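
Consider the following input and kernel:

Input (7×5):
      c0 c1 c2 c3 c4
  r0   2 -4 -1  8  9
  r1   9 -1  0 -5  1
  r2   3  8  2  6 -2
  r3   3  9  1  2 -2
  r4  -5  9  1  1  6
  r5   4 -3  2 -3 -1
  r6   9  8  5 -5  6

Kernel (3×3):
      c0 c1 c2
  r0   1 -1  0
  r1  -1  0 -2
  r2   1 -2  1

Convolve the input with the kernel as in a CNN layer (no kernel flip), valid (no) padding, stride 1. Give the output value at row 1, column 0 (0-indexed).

-11

The receptive field on the input at this output position is [9 -1 0 / 3 8 2 / 3 9 1]. Elementwise product with the kernel and sum: 9·1 + -1·-1 + 3·-1 + 2·-2 + 3·1 + 9·-2 + 1·1.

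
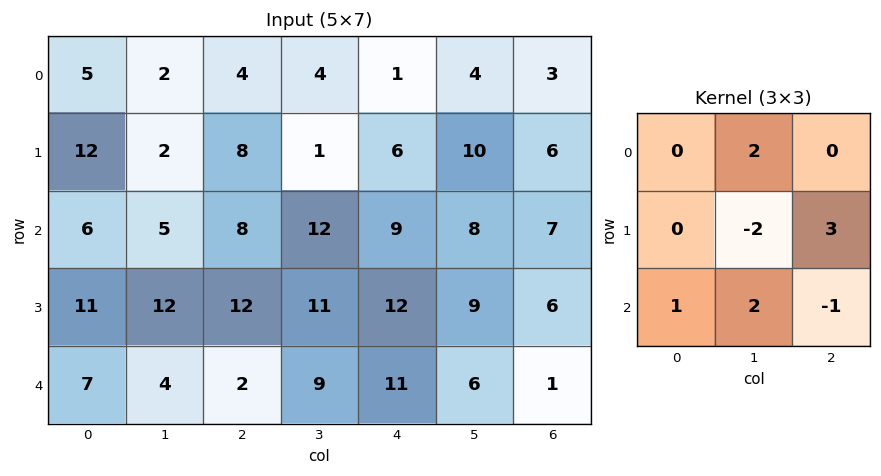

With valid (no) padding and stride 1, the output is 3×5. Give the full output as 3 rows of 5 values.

32 4 47 42 24
41 61 27 44 49
35 24 47 46 38

Output[0,0]: The receptive field on the input at this output position is [5 2 4 / 12 2 8 / 6 5 8]. Elementwise product with the kernel and sum: 2·2 + 2·-2 + 8·3 + 6·1 + 5·2 + 8·-1.
Output[0,1]: The receptive field on the input at this output position is [2 4 4 / 2 8 1 / 5 8 12]. Elementwise product with the kernel and sum: 4·2 + 8·-2 + 1·3 + 5·1 + 8·2 + 12·-1.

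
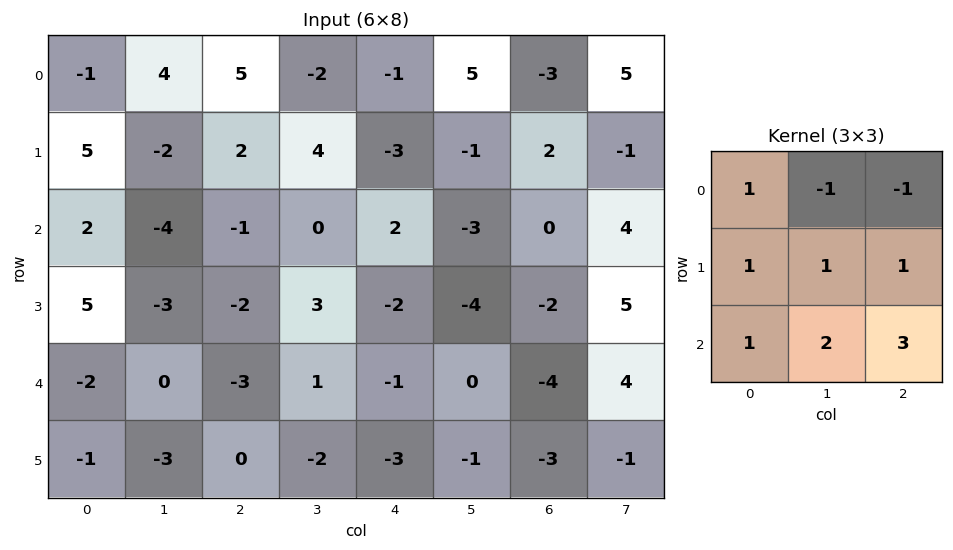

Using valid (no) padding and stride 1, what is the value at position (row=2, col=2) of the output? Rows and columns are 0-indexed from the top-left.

The receptive field on the input at this output position is [-1 0 2 / -2 3 -2 / -3 1 -1]. Elementwise product with the kernel and sum: -1·1 + 0·-1 + 2·-1 + -2·1 + 3·1 + -2·1 + -3·1 + 1·2 + -1·3.

-8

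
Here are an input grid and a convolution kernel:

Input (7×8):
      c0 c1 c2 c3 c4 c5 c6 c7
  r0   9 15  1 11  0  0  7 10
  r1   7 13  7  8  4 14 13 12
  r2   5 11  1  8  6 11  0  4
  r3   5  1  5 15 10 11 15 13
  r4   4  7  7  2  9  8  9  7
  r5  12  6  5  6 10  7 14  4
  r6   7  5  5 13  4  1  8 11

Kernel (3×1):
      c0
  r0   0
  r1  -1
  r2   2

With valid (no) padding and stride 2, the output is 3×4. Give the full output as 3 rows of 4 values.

3 -5 8 -13
3 9 8 3
2 5 -2 2

Output[0,0]: The receptive field on the input at this output position is [9 / 7 / 5]. Elementwise product with the kernel and sum: 7·-1 + 5·2.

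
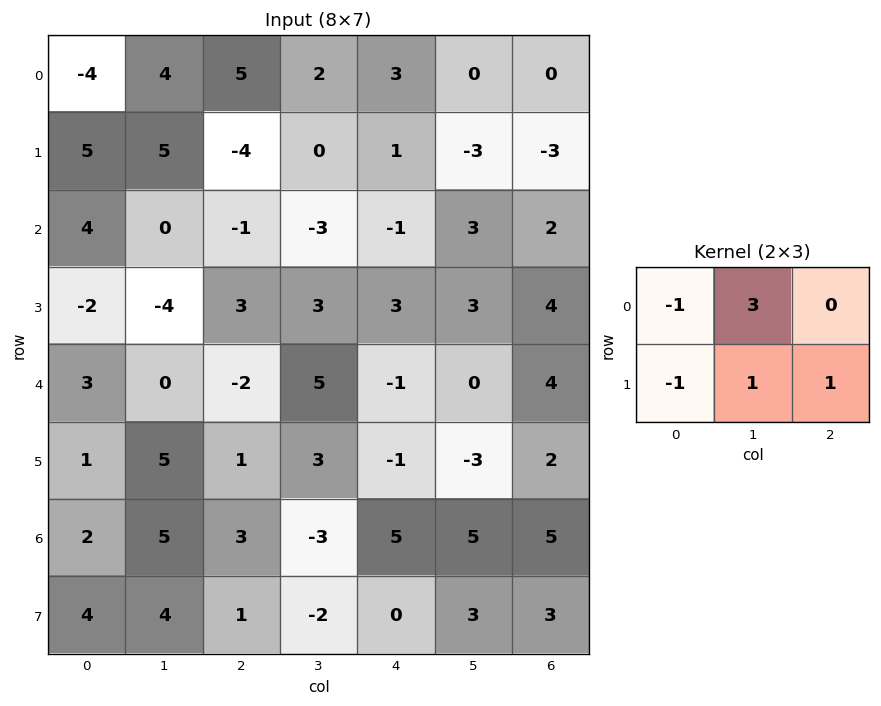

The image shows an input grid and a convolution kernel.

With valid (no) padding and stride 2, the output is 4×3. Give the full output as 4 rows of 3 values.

Output[0,0]: The receptive field on the input at this output position is [-4 4 5 / 5 5 -4]. Elementwise product with the kernel and sum: -4·-1 + 4·3 + 5·-1 + 5·1 + -4·1.

12 6 -10
-3 -5 14
2 18 1
14 -15 16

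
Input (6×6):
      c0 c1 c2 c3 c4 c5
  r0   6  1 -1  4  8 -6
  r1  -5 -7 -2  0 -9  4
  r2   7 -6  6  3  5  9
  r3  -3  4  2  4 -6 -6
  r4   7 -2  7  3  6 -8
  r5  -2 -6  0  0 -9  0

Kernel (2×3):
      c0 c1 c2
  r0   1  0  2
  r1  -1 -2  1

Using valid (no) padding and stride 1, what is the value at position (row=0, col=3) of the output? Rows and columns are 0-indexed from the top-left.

The receptive field on the input at this output position is [4 8 -6 / 0 -9 4]. Elementwise product with the kernel and sum: 4·1 + -6·2 + 0·-1 + -9·-2 + 4·1.

14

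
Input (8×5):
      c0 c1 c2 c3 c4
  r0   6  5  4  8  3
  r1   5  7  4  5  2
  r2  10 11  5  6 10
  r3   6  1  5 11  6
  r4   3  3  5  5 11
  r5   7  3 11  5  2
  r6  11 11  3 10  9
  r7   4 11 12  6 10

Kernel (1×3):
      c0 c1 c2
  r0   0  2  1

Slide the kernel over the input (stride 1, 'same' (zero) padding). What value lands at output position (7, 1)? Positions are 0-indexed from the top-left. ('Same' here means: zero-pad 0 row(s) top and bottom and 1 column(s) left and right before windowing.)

34

The receptive field on the zero-padded input at this output position is [4 11 12]. Elementwise product with the kernel and sum: 11·2 + 12·1.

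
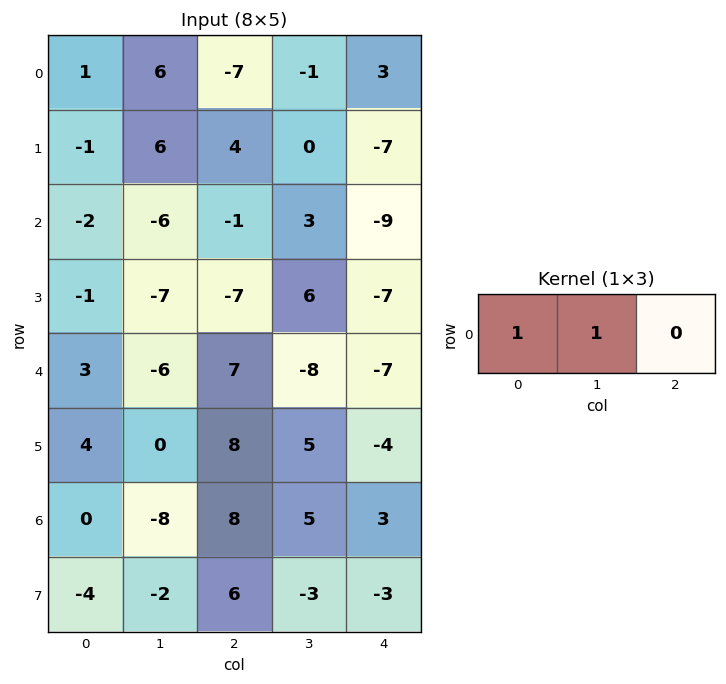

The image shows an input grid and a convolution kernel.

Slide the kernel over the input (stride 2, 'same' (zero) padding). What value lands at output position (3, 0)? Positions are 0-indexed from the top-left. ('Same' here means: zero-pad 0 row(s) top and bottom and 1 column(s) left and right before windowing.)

0

The receptive field on the zero-padded input at this output position is [0 0 -8]. Elementwise product with the kernel and sum: 0·1 + 0·1.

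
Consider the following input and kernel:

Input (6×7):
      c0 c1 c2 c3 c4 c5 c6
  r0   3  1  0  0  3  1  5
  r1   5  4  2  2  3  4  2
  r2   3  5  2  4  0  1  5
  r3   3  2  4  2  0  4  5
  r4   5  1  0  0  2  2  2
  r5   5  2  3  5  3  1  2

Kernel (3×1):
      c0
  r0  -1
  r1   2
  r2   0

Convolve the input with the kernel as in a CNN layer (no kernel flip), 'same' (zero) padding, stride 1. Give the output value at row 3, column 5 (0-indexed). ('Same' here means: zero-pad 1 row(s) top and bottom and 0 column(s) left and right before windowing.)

The receptive field on the zero-padded input at this output position is [1 / 4 / 2]. Elementwise product with the kernel and sum: 1·-1 + 4·2.

7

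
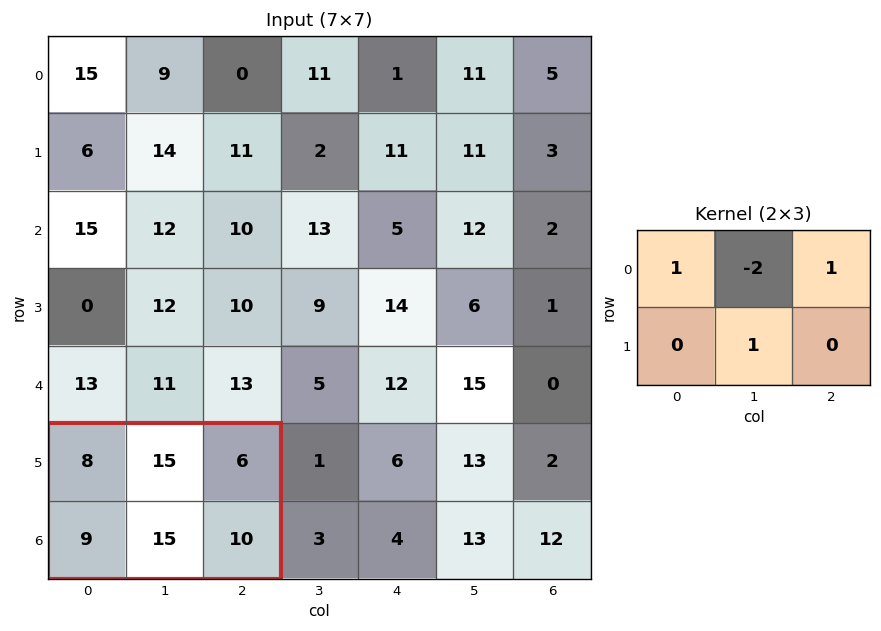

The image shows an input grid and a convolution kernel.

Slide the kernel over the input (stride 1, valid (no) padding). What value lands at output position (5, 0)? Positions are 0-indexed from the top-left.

-1

The receptive field on the input at this output position is [8 15 6 / 9 15 10]. Elementwise product with the kernel and sum: 8·1 + 15·-2 + 6·1 + 15·1.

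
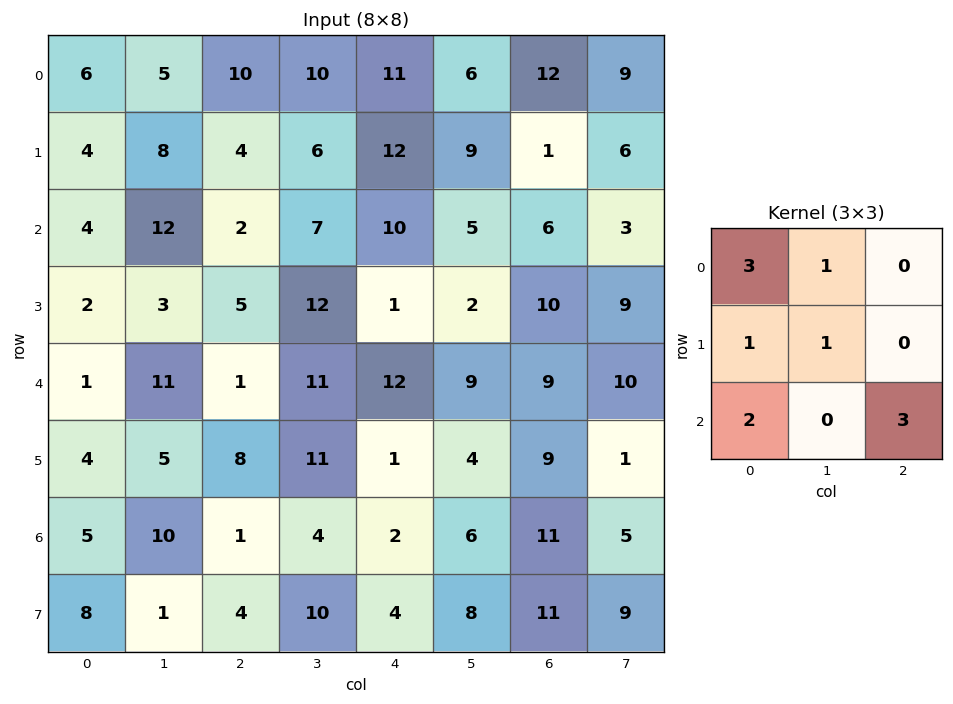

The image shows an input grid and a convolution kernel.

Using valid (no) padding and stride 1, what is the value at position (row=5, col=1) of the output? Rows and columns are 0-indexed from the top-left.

The receptive field on the input at this output position is [5 8 11 / 10 1 4 / 1 4 10]. Elementwise product with the kernel and sum: 5·3 + 8·1 + 10·1 + 1·1 + 1·2 + 10·3.

66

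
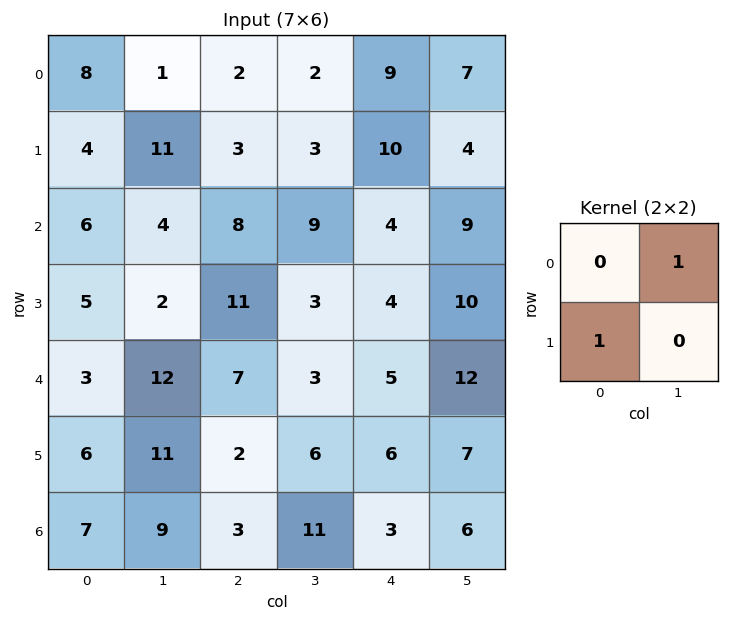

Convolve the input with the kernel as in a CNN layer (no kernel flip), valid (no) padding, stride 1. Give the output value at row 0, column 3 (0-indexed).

The receptive field on the input at this output position is [2 9 / 3 10]. Elementwise product with the kernel and sum: 9·1 + 3·1.

12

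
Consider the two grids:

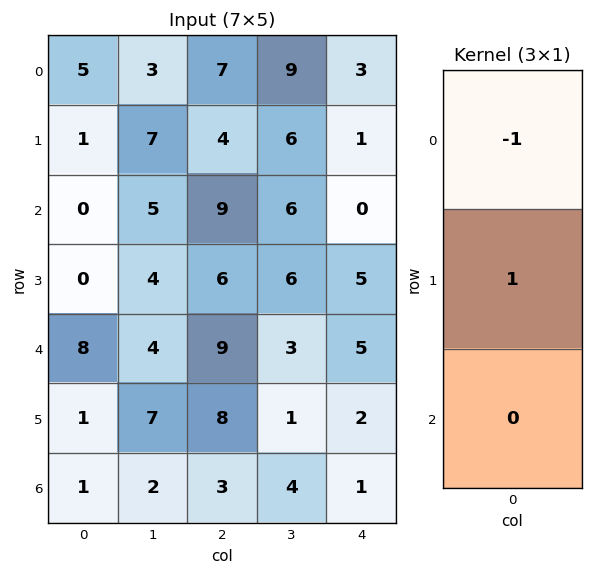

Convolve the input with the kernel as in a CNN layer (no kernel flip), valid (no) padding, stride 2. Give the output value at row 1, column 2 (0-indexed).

5

The receptive field on the input at this output position is [0 / 5 / 5]. Elementwise product with the kernel and sum: 0·-1 + 5·1.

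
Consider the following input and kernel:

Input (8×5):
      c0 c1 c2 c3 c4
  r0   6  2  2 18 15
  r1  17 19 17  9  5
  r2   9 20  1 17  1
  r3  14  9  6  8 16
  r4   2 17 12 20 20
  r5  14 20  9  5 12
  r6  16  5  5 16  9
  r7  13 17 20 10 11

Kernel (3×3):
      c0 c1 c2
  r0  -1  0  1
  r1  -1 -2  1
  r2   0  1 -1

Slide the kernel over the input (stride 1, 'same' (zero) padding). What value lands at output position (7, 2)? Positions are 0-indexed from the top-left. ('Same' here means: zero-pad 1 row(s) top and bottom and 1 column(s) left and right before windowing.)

-36

The receptive field on the zero-padded input at this output position is [5 5 16 / 17 20 10 / 0 0 0]. Elementwise product with the kernel and sum: 5·-1 + 16·1 + 17·-1 + 20·-2 + 10·1 + 0·1 + 0·-1.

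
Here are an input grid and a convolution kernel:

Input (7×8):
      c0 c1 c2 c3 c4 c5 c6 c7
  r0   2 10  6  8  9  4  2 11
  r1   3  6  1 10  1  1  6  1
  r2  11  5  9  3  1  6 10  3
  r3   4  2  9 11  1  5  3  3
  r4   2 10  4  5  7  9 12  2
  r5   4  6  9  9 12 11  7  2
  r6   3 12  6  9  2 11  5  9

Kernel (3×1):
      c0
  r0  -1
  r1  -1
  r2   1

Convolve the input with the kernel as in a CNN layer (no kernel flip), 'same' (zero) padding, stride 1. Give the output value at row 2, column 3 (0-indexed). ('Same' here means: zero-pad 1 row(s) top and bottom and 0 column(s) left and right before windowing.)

-2

The receptive field on the zero-padded input at this output position is [10 / 3 / 11]. Elementwise product with the kernel and sum: 10·-1 + 3·-1 + 11·1.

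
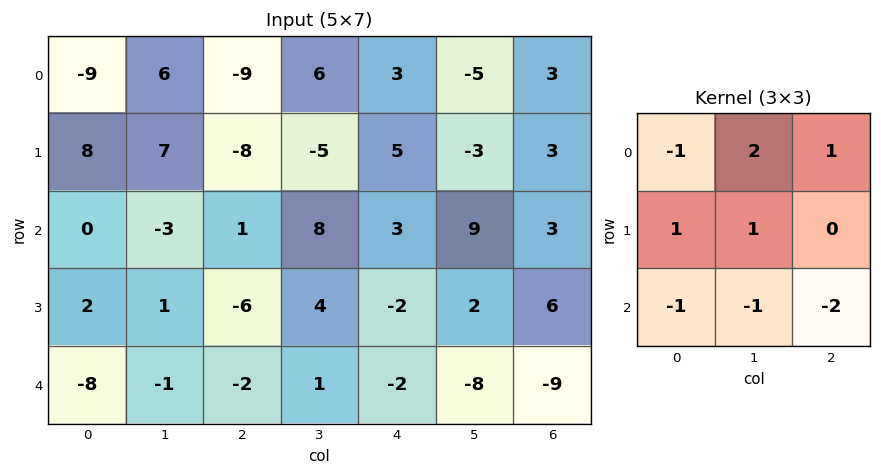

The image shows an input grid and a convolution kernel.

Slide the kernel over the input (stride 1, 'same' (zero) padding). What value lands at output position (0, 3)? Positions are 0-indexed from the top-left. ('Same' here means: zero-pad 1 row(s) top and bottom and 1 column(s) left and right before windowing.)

The receptive field on the zero-padded input at this output position is [0 0 0 / -9 6 3 / -8 -5 5]. Elementwise product with the kernel and sum: 0·-1 + 0·2 + 0·1 + -9·1 + 6·1 + -8·-1 + -5·-1 + 5·-2.

0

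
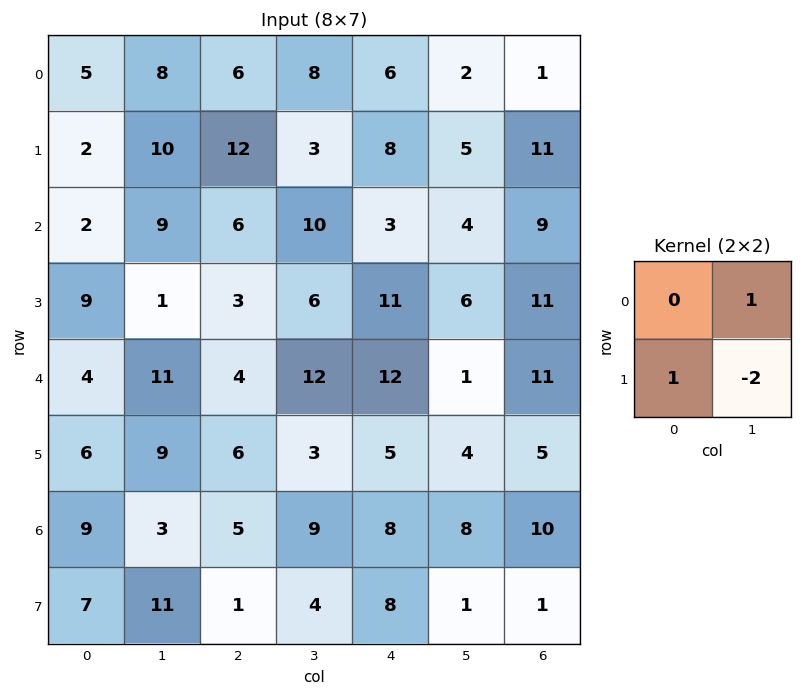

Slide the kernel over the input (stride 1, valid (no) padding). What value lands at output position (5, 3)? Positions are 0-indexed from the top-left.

-2

The receptive field on the input at this output position is [3 5 / 9 8]. Elementwise product with the kernel and sum: 5·1 + 9·1 + 8·-2.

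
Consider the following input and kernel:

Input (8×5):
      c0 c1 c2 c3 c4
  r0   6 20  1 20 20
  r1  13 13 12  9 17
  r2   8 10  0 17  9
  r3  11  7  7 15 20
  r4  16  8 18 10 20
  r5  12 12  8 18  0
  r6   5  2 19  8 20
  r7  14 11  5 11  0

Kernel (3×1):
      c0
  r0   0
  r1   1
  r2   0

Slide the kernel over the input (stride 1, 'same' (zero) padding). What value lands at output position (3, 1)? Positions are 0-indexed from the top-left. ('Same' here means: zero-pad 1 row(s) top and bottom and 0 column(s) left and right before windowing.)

The receptive field on the zero-padded input at this output position is [10 / 7 / 8]. Elementwise product with the kernel and sum: 7·1.

7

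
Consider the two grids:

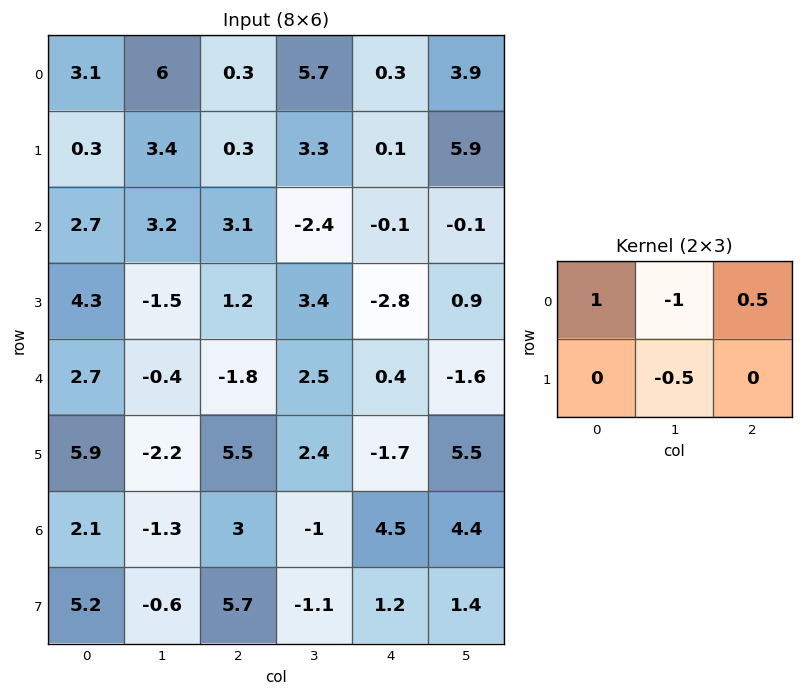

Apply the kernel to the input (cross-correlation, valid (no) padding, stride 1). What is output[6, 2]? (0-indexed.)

6.8

The receptive field on the input at this output position is [3 -1 4.5 / 5.7 -1.1 1.2]. Elementwise product with the kernel and sum: 3·1 + -1·-1 + 4.5·0.5 + -1.1·-0.5.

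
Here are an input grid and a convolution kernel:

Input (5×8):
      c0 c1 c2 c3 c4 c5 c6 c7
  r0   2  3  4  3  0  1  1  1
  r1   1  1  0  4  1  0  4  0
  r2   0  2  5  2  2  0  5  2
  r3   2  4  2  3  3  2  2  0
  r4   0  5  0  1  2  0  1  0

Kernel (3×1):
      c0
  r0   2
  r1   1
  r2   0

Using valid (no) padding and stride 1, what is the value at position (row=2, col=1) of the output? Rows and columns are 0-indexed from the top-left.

The receptive field on the input at this output position is [2 / 4 / 5]. Elementwise product with the kernel and sum: 2·2 + 4·1.

8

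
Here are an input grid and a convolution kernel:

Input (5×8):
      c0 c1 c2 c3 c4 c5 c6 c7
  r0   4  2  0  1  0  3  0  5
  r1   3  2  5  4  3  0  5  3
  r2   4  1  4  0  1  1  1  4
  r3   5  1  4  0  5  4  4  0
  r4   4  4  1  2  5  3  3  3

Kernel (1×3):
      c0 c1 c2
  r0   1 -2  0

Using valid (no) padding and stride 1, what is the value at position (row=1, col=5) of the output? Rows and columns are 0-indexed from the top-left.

-10

The receptive field on the input at this output position is [0 5 3]. Elementwise product with the kernel and sum: 0·1 + 5·-2.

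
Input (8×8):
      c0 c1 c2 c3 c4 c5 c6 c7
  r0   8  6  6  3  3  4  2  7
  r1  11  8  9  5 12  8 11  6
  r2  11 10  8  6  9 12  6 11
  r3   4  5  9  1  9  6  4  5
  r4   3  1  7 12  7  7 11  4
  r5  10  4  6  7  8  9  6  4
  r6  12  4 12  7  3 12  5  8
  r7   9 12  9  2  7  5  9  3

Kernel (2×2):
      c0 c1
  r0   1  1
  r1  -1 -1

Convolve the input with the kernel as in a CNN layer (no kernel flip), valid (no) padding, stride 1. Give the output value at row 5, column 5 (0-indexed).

The receptive field on the input at this output position is [9 6 / 12 5]. Elementwise product with the kernel and sum: 9·1 + 6·1 + 12·-1 + 5·-1.

-2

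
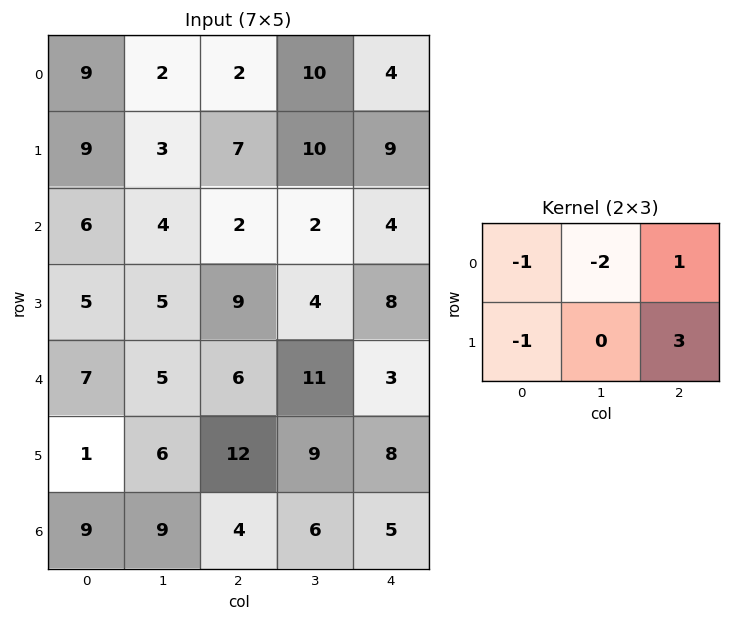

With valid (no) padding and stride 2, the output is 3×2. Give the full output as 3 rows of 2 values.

1 2
10 13
24 -13

Output[0,0]: The receptive field on the input at this output position is [9 2 2 / 9 3 7]. Elementwise product with the kernel and sum: 9·-1 + 2·-2 + 2·1 + 9·-1 + 7·3.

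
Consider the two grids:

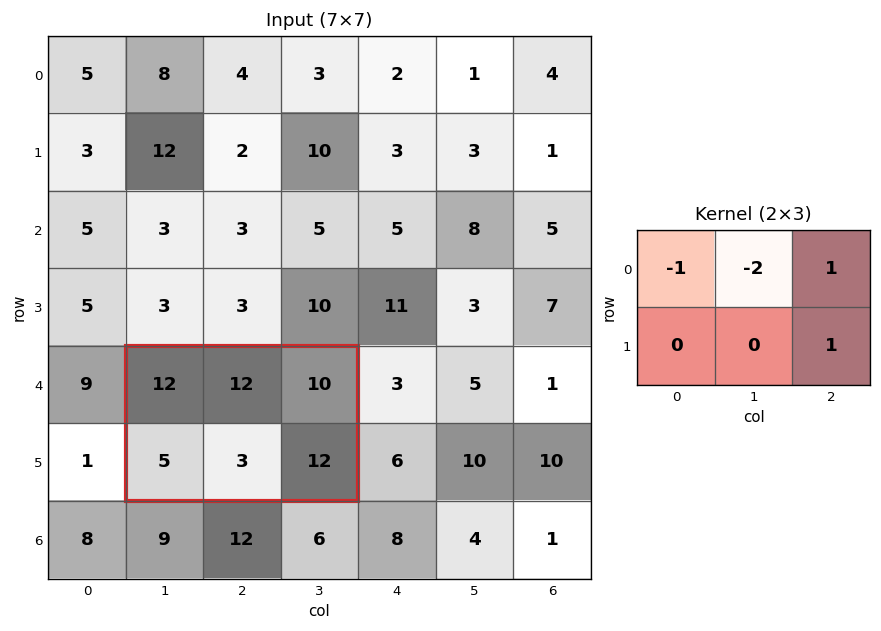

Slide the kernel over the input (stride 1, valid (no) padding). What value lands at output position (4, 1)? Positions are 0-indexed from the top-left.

-14

The receptive field on the input at this output position is [12 12 10 / 5 3 12]. Elementwise product with the kernel and sum: 12·-1 + 12·-2 + 10·1 + 12·1.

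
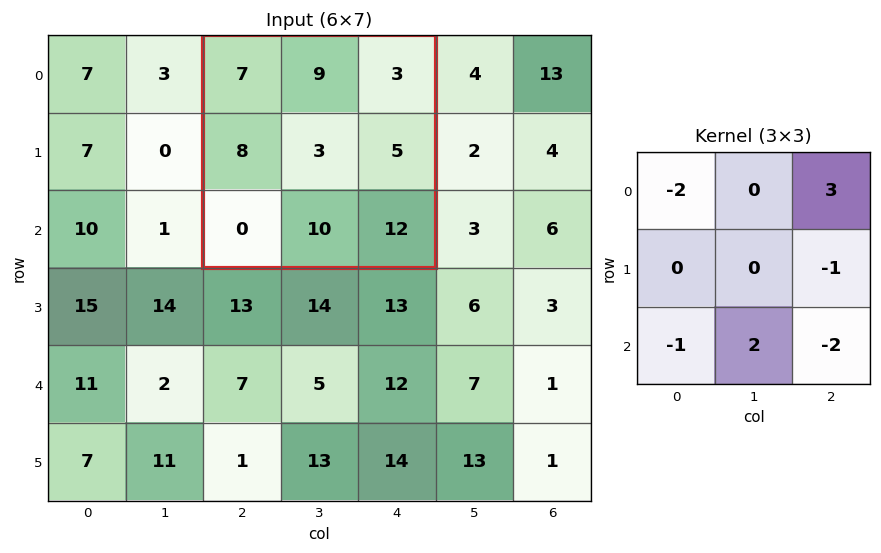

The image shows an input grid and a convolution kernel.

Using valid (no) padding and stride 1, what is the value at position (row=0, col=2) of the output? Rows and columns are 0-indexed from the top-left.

The receptive field on the input at this output position is [7 9 3 / 8 3 5 / 0 10 12]. Elementwise product with the kernel and sum: 7·-2 + 3·3 + 5·-1 + 0·-1 + 10·2 + 12·-2.

-14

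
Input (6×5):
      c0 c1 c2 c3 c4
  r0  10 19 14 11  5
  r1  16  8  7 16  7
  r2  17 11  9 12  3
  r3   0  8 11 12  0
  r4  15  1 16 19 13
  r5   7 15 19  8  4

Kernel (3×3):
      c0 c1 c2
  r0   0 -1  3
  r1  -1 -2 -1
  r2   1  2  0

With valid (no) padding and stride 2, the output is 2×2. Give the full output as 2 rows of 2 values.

Output[0,0]: The receptive field on the input at this output position is [10 19 14 / 16 8 7 / 17 11 9]. Elementwise product with the kernel and sum: 19·-1 + 14·3 + 16·-1 + 8·-2 + 7·-1 + 17·1 + 11·2.
Output[0,1]: The receptive field on the input at this output position is [14 11 5 / 7 16 7 / 9 12 3]. Elementwise product with the kernel and sum: 11·-1 + 5·3 + 7·-1 + 16·-2 + 7·-1 + 9·1 + 12·2.

23 -9
6 16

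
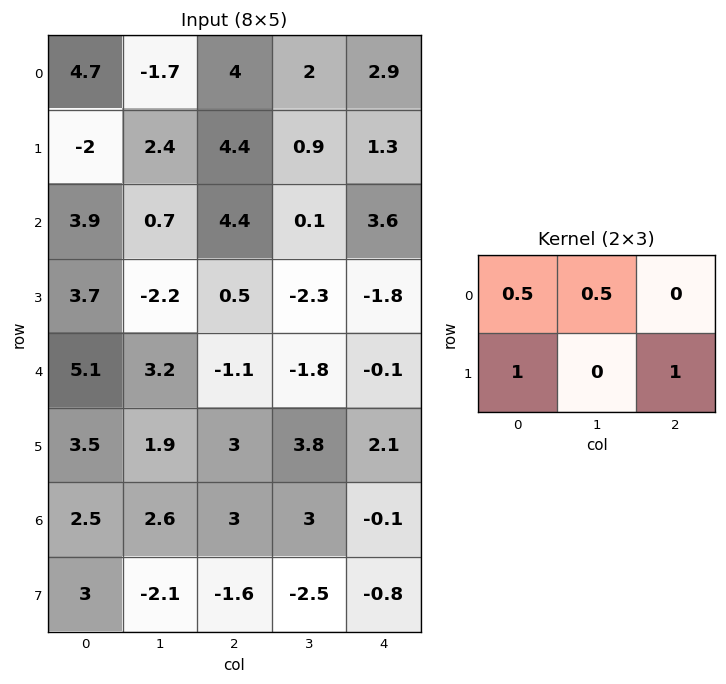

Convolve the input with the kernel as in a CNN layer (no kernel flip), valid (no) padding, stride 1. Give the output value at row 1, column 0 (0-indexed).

8.5

The receptive field on the input at this output position is [-2 2.4 4.4 / 3.9 0.7 4.4]. Elementwise product with the kernel and sum: -2·0.5 + 2.4·0.5 + 3.9·1 + 4.4·1.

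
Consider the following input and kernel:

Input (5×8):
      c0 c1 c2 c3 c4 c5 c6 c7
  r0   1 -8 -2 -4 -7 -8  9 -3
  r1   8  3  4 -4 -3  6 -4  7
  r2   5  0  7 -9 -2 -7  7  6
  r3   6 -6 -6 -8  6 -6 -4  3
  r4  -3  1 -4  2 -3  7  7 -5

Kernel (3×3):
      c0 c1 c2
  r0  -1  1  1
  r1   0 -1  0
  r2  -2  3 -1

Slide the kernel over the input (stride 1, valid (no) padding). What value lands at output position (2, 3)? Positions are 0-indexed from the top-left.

The receptive field on the input at this output position is [-9 -2 -7 / -8 6 -6 / 2 -3 7]. Elementwise product with the kernel and sum: -9·-1 + -2·1 + -7·1 + 6·-1 + 2·-2 + -3·3 + 7·-1.

-26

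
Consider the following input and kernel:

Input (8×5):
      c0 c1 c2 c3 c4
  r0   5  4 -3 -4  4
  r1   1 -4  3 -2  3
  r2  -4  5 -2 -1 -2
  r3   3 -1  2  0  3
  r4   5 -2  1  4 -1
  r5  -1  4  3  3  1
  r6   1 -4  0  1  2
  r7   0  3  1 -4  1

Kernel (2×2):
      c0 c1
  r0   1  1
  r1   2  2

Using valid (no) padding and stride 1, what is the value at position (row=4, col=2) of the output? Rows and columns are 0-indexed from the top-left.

The receptive field on the input at this output position is [1 4 / 3 3]. Elementwise product with the kernel and sum: 1·1 + 4·1 + 3·2 + 3·2.

17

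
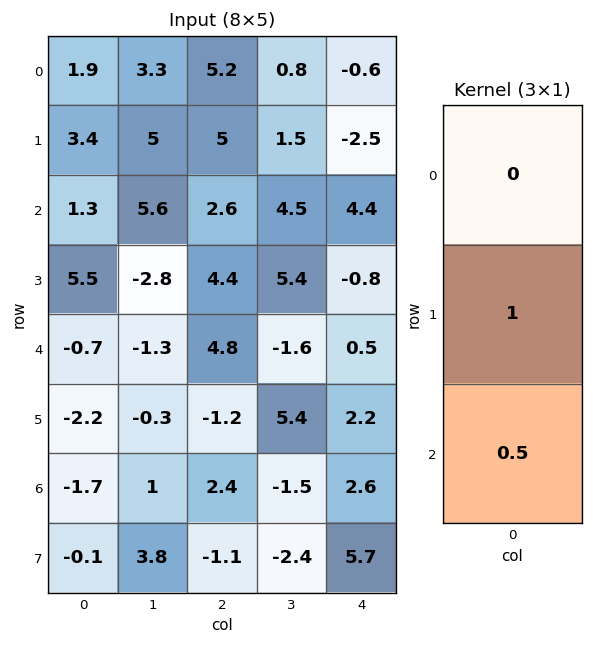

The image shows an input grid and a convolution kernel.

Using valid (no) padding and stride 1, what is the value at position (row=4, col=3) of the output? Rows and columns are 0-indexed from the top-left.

4.65

The receptive field on the input at this output position is [-1.6 / 5.4 / -1.5]. Elementwise product with the kernel and sum: 5.4·1 + -1.5·0.5.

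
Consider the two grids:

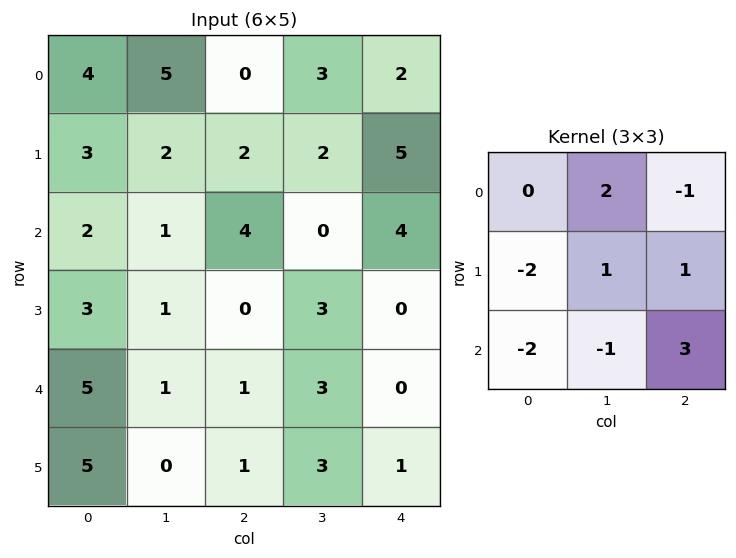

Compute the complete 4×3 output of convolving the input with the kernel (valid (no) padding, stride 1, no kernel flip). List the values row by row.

15 -9 11
-4 11 -8
-15 15 -6
-13 7 5

Output[0,0]: The receptive field on the input at this output position is [4 5 0 / 3 2 2 / 2 1 4]. Elementwise product with the kernel and sum: 5·2 + 0·-1 + 3·-2 + 2·1 + 2·1 + 2·-2 + 1·-1 + 4·3.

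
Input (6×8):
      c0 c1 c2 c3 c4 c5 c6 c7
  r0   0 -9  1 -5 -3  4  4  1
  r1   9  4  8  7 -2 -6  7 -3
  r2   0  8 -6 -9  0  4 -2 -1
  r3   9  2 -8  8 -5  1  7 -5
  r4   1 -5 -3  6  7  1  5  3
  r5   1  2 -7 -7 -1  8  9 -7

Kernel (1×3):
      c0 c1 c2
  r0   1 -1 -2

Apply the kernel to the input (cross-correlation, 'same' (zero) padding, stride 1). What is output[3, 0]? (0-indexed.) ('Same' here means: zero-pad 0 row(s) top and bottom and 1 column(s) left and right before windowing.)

-13

The receptive field on the zero-padded input at this output position is [0 9 2]. Elementwise product with the kernel and sum: 0·1 + 9·-1 + 2·-2.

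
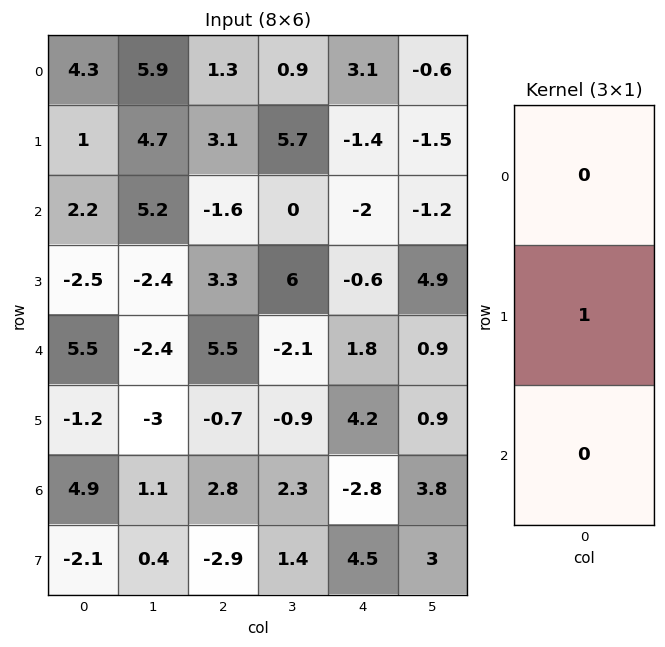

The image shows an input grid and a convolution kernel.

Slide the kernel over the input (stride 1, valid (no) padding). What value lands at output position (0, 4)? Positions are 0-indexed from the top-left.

The receptive field on the input at this output position is [3.1 / -1.4 / -2]. Elementwise product with the kernel and sum: -1.4·1.

-1.4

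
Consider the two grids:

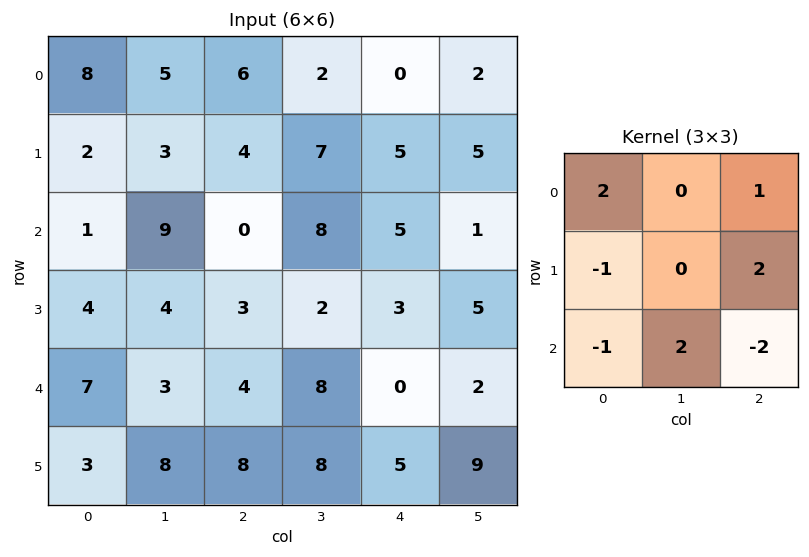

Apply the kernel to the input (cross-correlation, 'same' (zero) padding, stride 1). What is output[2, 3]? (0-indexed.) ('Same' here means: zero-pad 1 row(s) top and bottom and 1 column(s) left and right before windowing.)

18

The receptive field on the zero-padded input at this output position is [4 7 5 / 0 8 5 / 3 2 3]. Elementwise product with the kernel and sum: 4·2 + 5·1 + 0·-1 + 5·2 + 3·-1 + 2·2 + 3·-2.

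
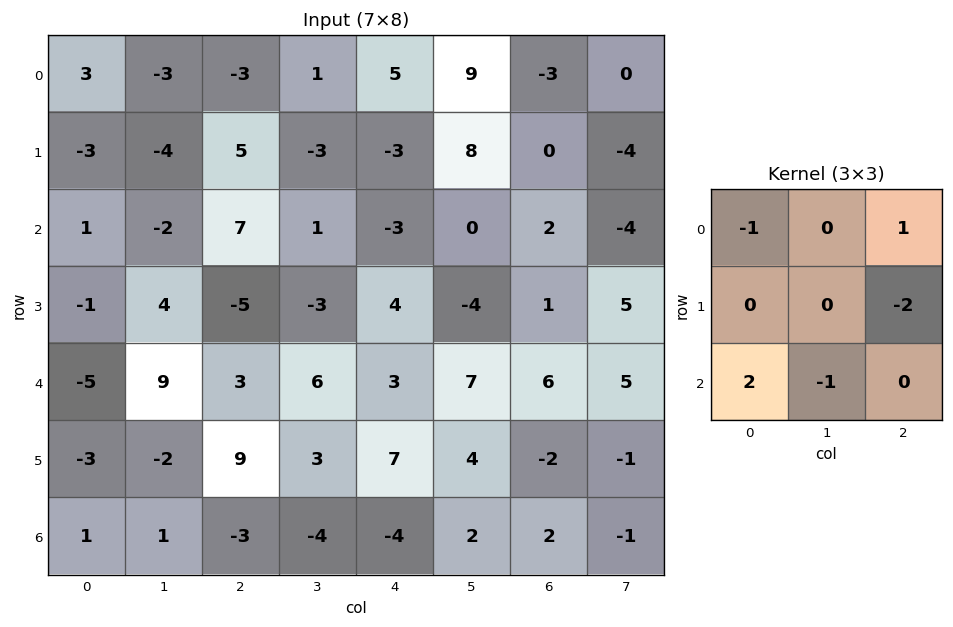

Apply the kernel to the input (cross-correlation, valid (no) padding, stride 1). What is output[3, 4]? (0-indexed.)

The receptive field on the input at this output position is [4 -4 1 / 3 7 6 / 7 4 -2]. Elementwise product with the kernel and sum: 4·-1 + 1·1 + 6·-2 + 7·2 + 4·-1.

-5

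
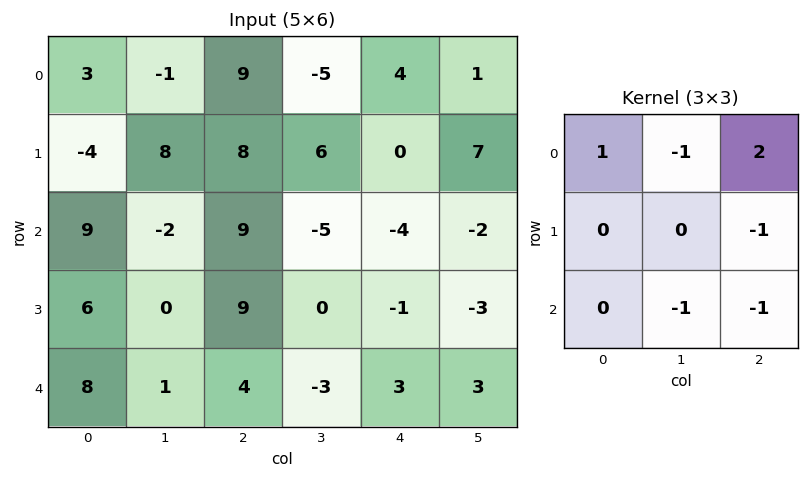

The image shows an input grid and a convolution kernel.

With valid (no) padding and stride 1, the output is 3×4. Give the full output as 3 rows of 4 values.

Output[0,0]: The receptive field on the input at this output position is [3 -1 9 / -4 8 8 / 9 -2 9]. Elementwise product with the kernel and sum: 3·1 + -1·-1 + 9·2 + 8·-1 + -2·-1 + 9·-1.

7 -30 31 -8
-14 8 7 26
15 -22 7 -8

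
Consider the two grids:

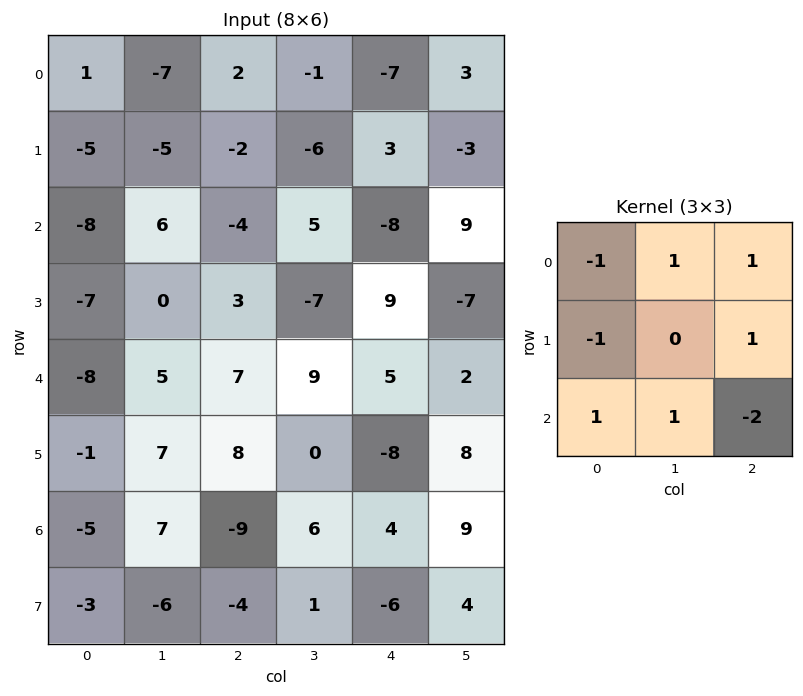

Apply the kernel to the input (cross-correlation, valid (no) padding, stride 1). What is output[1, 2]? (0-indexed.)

The receptive field on the input at this output position is [-2 -6 3 / -4 5 -8 / 3 -7 9]. Elementwise product with the kernel and sum: -2·-1 + -6·1 + 3·1 + -4·-1 + -8·1 + 3·1 + -7·1 + 9·-2.

-27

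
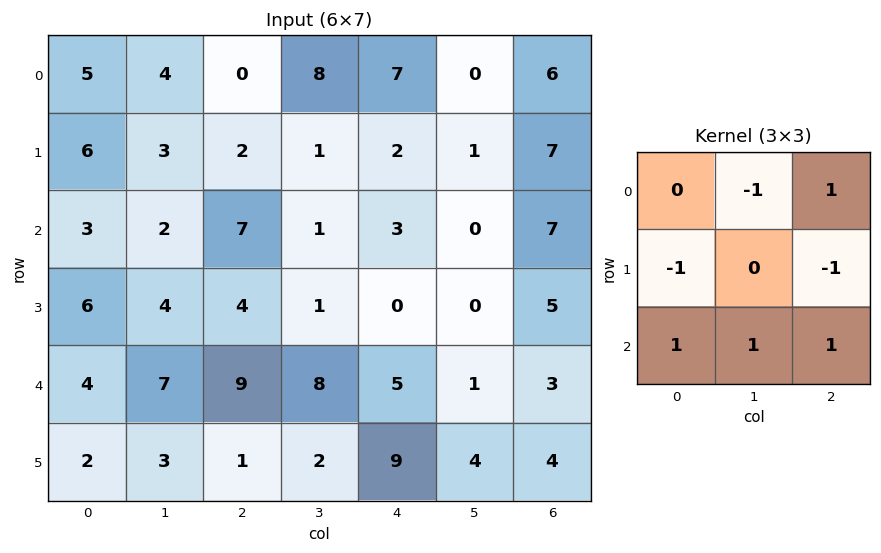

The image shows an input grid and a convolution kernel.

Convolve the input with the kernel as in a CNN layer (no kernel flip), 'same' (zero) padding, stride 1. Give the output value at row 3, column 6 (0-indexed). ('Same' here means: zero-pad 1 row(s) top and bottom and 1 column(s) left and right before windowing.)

-3

The receptive field on the zero-padded input at this output position is [0 7 0 / 0 5 0 / 1 3 0]. Elementwise product with the kernel and sum: 7·-1 + 0·1 + 0·-1 + 0·-1 + 1·1 + 3·1 + 0·1.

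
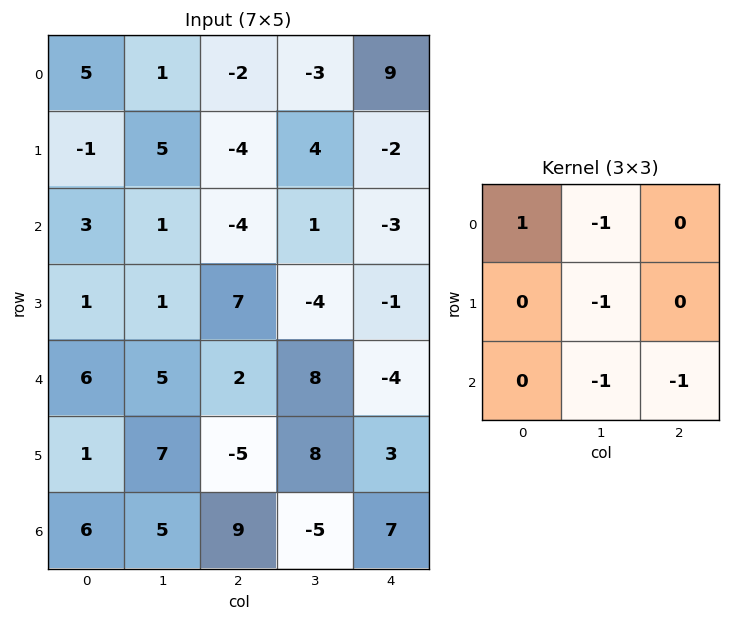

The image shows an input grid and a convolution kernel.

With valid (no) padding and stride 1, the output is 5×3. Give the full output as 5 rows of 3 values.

Output[0,0]: The receptive field on the input at this output position is [5 1 -2 / -1 5 -4 / 3 1 -4]. Elementwise product with the kernel and sum: 5·1 + 1·-1 + 5·-1 + 1·-1 + -4·-1.

2 10 -1
-15 10 -4
-6 -12 -5
-7 -11 -8
-20 4 -16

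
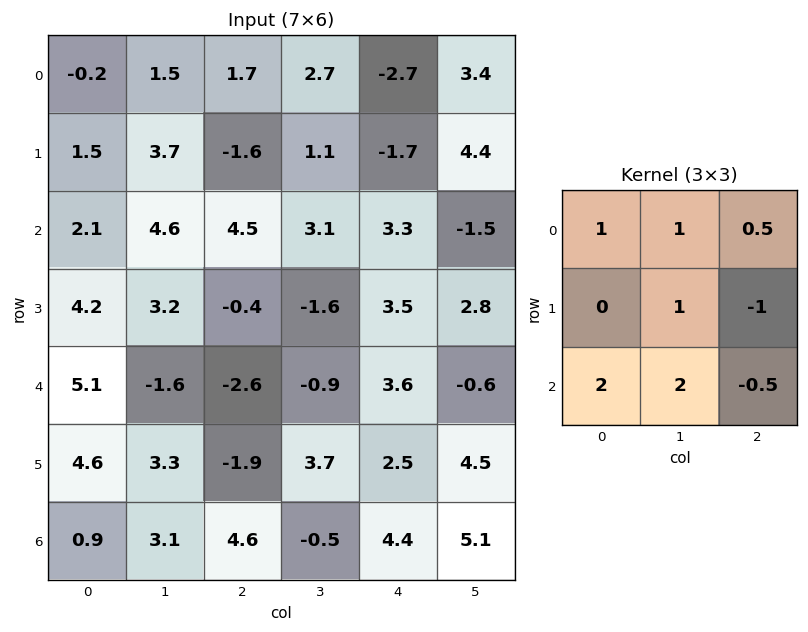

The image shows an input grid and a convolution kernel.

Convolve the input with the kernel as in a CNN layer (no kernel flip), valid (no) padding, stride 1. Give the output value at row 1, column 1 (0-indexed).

The receptive field on the input at this output position is [3.7 -1.6 1.1 / 4.6 4.5 3.1 / 3.2 -0.4 -1.6]. Elementwise product with the kernel and sum: 3.7·1 + -1.6·1 + 1.1·0.5 + 4.5·1 + 3.1·-1 + 3.2·2 + -0.4·2 + -1.6·-0.5.

10.45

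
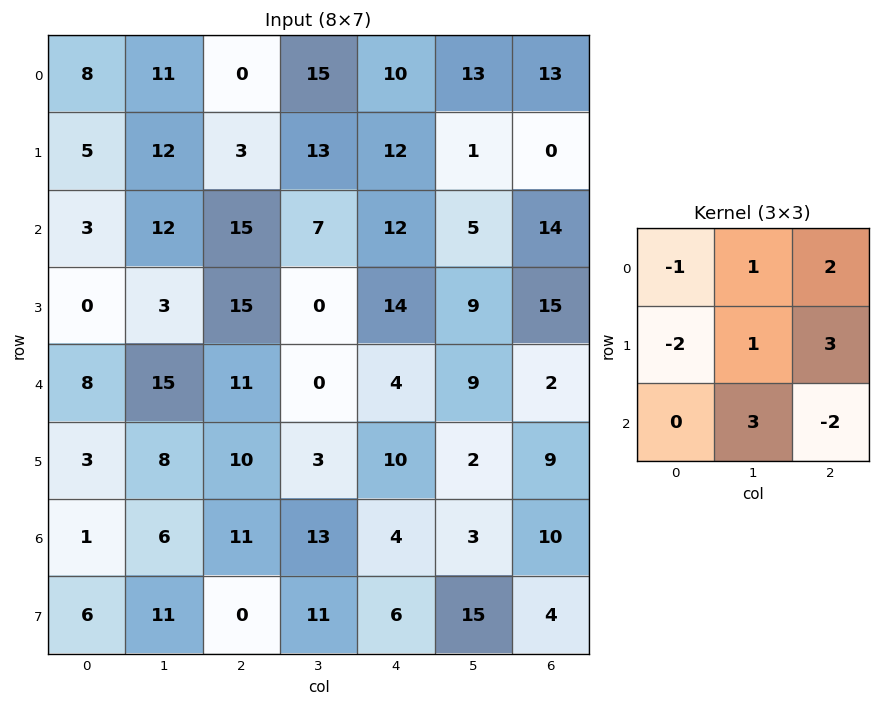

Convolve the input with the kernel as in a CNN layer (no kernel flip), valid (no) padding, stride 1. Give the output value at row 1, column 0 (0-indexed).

43

The receptive field on the input at this output position is [5 12 3 / 3 12 15 / 0 3 15]. Elementwise product with the kernel and sum: 5·-1 + 12·1 + 3·2 + 3·-2 + 12·1 + 15·3 + 3·3 + 15·-2.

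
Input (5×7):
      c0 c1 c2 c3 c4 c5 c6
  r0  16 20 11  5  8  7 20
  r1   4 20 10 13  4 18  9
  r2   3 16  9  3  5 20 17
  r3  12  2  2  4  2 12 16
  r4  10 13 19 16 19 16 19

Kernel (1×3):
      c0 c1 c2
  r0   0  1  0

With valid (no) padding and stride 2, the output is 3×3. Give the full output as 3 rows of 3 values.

Output[0,0]: The receptive field on the input at this output position is [16 20 11]. Elementwise product with the kernel and sum: 20·1.

20 5 7
16 3 20
13 16 16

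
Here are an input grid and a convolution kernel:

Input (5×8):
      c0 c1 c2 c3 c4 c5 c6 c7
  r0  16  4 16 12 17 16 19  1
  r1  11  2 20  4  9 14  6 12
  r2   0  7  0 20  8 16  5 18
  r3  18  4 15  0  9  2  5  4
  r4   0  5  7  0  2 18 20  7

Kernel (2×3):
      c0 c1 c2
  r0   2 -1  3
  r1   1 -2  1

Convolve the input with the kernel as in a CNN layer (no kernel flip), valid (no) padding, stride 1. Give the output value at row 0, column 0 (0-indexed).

The receptive field on the input at this output position is [16 4 16 / 11 2 20]. Elementwise product with the kernel and sum: 16·2 + 4·-1 + 16·3 + 11·1 + 2·-2 + 20·1.

103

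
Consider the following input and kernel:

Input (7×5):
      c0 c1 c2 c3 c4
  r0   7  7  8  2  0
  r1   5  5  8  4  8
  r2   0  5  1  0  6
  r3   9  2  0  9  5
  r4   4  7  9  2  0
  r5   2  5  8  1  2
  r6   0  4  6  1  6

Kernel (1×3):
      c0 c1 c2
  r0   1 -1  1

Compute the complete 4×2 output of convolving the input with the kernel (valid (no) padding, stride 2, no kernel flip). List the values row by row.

8 6
-4 7
6 7
2 11

Output[0,0]: The receptive field on the input at this output position is [7 7 8]. Elementwise product with the kernel and sum: 7·1 + 7·-1 + 8·1.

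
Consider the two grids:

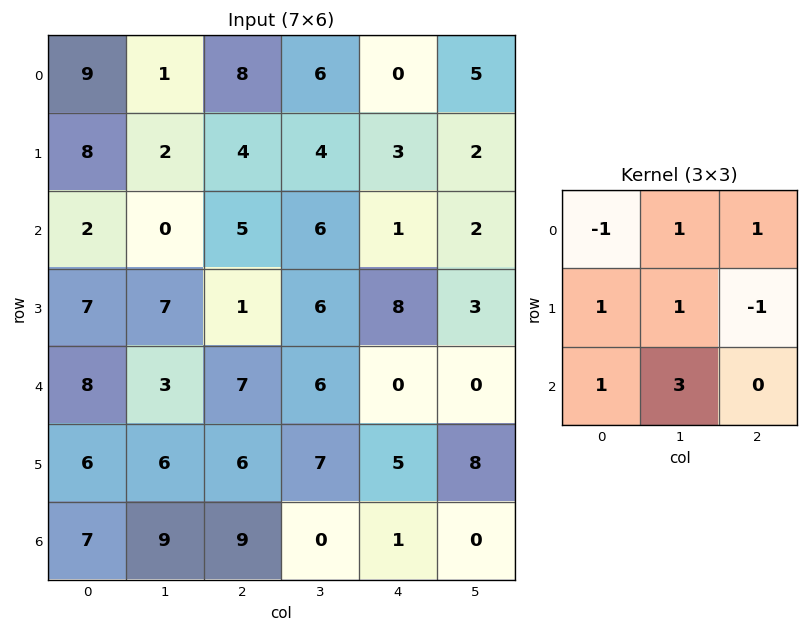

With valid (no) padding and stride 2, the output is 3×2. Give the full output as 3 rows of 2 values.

8 26
33 26
42 16

Output[0,0]: The receptive field on the input at this output position is [9 1 8 / 8 2 4 / 2 0 5]. Elementwise product with the kernel and sum: 9·-1 + 1·1 + 8·1 + 8·1 + 2·1 + 4·-1 + 2·1 + 0·3.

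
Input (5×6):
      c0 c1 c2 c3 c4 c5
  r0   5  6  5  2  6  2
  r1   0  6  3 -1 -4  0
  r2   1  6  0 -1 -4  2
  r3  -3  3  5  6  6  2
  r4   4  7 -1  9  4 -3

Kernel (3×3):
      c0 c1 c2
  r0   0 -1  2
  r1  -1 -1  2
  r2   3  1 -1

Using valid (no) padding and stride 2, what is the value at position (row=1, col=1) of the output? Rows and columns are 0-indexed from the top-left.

-4

The receptive field on the input at this output position is [0 -1 -4 / 5 6 6 / -1 9 4]. Elementwise product with the kernel and sum: -1·-1 + -4·2 + 5·-1 + 6·-1 + 6·2 + -1·3 + 9·1 + 4·-1.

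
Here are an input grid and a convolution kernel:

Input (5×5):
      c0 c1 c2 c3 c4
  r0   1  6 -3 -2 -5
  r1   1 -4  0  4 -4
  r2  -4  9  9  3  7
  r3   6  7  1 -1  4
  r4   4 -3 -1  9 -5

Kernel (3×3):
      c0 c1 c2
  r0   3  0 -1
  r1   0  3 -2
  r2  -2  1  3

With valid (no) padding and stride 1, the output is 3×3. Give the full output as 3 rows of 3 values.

38 12 22
10 -11 8
-16 61 5

Output[0,0]: The receptive field on the input at this output position is [1 6 -3 / 1 -4 0 / -4 9 9]. Elementwise product with the kernel and sum: 1·3 + -3·-1 + -4·3 + 0·-2 + -4·-2 + 9·1 + 9·3.
Output[0,1]: The receptive field on the input at this output position is [6 -3 -2 / -4 0 4 / 9 9 3]. Elementwise product with the kernel and sum: 6·3 + -2·-1 + 0·3 + 4·-2 + 9·-2 + 9·1 + 3·3.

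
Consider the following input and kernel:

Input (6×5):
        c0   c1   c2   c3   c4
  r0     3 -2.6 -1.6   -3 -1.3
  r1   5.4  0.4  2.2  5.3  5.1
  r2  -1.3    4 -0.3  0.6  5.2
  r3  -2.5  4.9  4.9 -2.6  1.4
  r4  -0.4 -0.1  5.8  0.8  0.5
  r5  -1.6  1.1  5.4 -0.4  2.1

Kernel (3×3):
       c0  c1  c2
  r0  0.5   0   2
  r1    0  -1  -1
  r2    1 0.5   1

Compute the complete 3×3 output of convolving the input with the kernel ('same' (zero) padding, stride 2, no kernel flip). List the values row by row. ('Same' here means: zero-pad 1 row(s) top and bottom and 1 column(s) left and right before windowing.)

2.7 11.4 9.15
1.75 15.25 -4.45
10.6 -5.95 -1.15

Output[0,0]: The receptive field on the zero-padded input at this output position is [0 0 0 / 0 3 -2.6 / 0 5.4 0.4]. Elementwise product with the kernel and sum: 0·0.5 + 0·2 + 3·-1 + -2.6·-1 + 0·1 + 5.4·0.5 + 0.4·1.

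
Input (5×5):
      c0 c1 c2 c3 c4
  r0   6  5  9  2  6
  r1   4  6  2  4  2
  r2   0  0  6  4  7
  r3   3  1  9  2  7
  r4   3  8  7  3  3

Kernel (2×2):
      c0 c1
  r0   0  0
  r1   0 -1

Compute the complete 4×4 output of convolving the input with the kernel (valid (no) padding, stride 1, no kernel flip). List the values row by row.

Output[0,0]: The receptive field on the input at this output position is [6 5 / 4 6]. Elementwise product with the kernel and sum: 6·-1.
Output[0,1]: The receptive field on the input at this output position is [5 9 / 6 2]. Elementwise product with the kernel and sum: 2·-1.

-6 -2 -4 -2
0 -6 -4 -7
-1 -9 -2 -7
-8 -7 -3 -3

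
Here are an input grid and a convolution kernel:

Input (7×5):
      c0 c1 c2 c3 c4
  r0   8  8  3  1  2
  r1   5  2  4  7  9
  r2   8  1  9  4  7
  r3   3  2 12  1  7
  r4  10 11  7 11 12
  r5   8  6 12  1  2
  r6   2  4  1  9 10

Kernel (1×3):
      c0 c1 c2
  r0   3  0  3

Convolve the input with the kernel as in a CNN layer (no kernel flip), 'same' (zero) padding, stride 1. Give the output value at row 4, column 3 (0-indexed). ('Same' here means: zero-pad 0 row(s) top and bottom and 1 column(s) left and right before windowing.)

57

The receptive field on the zero-padded input at this output position is [7 11 12]. Elementwise product with the kernel and sum: 7·3 + 12·3.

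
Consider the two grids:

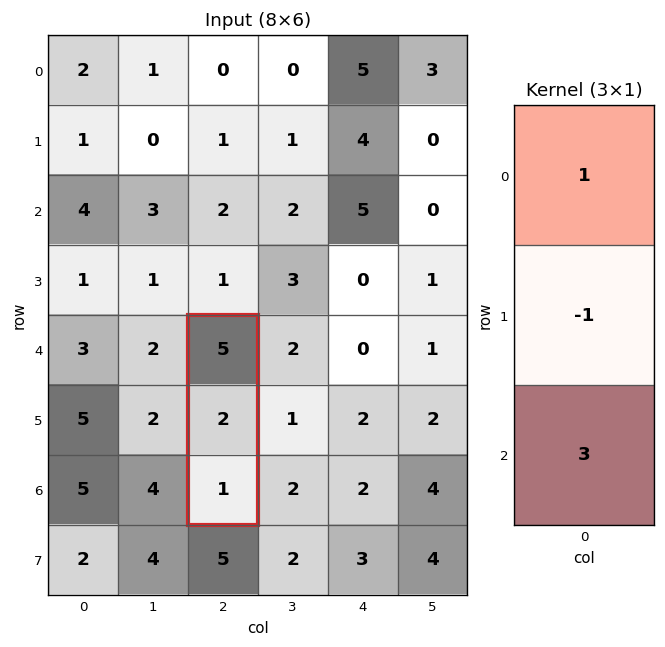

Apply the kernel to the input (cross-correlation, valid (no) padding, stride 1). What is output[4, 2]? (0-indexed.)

6

The receptive field on the input at this output position is [5 / 2 / 1]. Elementwise product with the kernel and sum: 5·1 + 2·-1 + 1·3.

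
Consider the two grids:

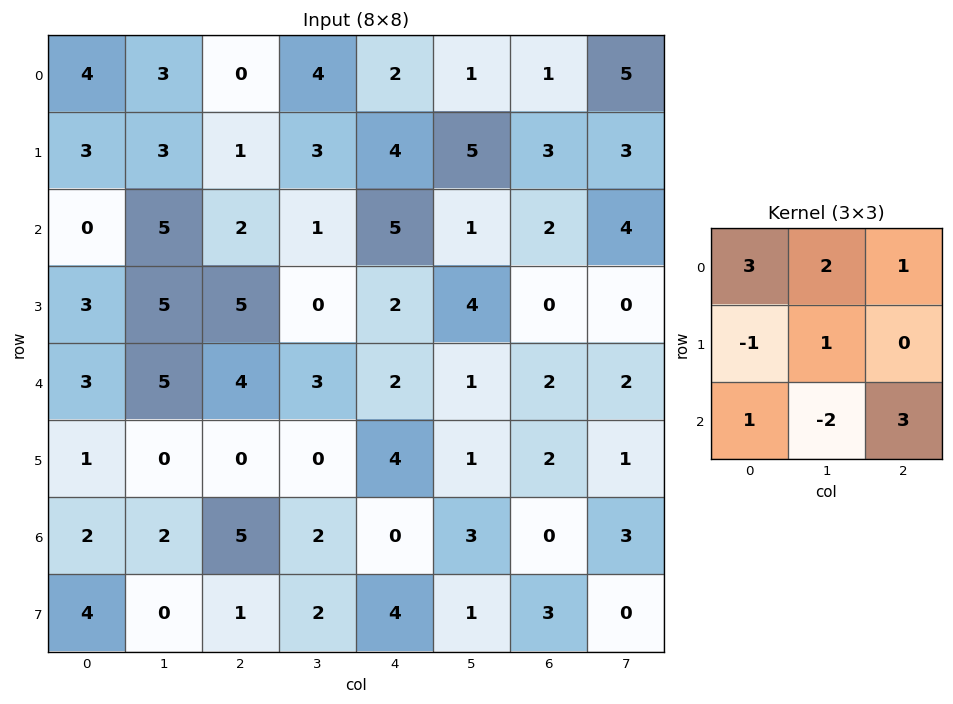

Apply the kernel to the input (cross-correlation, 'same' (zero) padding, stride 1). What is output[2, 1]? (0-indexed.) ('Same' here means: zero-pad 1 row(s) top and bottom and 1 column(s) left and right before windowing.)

29

The receptive field on the zero-padded input at this output position is [3 3 1 / 0 5 2 / 3 5 5]. Elementwise product with the kernel and sum: 3·3 + 3·2 + 1·1 + 0·-1 + 5·1 + 3·1 + 5·-2 + 5·3.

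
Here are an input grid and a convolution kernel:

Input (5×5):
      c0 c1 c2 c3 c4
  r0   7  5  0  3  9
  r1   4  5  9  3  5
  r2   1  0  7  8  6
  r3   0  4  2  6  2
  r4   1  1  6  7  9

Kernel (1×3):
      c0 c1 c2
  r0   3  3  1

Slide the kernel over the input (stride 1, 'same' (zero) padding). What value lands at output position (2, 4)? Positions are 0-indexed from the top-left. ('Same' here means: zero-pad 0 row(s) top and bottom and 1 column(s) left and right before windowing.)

The receptive field on the zero-padded input at this output position is [8 6 0]. Elementwise product with the kernel and sum: 8·3 + 6·3 + 0·1.

42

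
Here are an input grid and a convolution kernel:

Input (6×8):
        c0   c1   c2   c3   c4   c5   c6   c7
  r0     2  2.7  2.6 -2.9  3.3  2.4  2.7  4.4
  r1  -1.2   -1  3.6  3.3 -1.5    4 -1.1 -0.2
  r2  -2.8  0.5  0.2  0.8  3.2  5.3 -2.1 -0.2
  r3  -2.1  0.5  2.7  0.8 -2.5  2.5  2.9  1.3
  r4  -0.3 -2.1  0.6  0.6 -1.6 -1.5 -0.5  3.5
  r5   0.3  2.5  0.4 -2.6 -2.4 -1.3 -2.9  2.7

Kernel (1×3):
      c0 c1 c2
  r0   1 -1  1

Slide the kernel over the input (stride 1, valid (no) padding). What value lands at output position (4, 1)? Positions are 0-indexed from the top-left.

The receptive field on the input at this output position is [-2.1 0.6 0.6]. Elementwise product with the kernel and sum: -2.1·1 + 0.6·-1 + 0.6·1.

-2.1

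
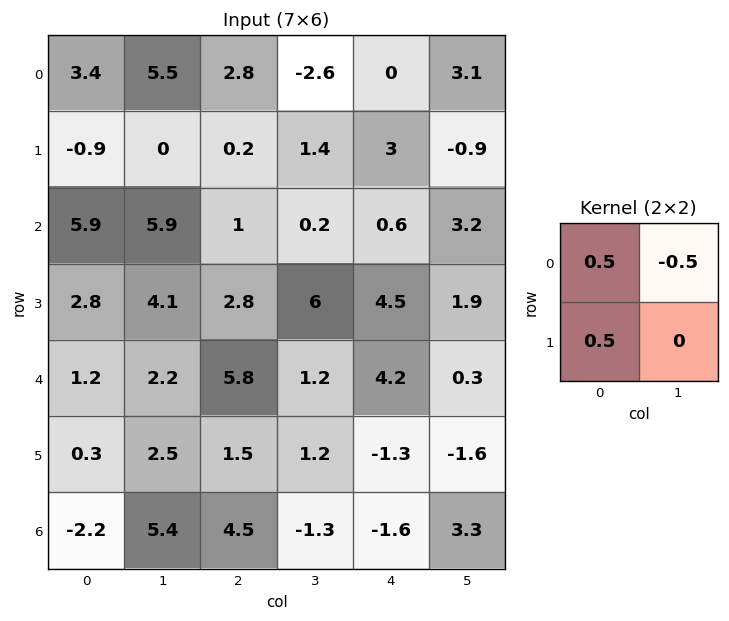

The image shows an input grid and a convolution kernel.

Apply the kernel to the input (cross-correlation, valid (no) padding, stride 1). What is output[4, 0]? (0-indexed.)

-0.35

The receptive field on the input at this output position is [1.2 2.2 / 0.3 2.5]. Elementwise product with the kernel and sum: 1.2·0.5 + 2.2·-0.5 + 0.3·0.5.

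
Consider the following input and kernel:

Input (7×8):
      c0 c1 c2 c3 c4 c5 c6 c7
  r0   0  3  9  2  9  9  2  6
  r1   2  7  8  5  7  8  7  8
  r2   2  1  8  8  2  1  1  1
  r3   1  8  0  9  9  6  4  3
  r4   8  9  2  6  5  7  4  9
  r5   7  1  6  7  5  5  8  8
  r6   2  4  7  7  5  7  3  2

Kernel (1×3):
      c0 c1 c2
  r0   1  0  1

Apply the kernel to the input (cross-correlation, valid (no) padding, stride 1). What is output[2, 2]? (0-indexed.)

10

The receptive field on the input at this output position is [8 8 2]. Elementwise product with the kernel and sum: 8·1 + 2·1.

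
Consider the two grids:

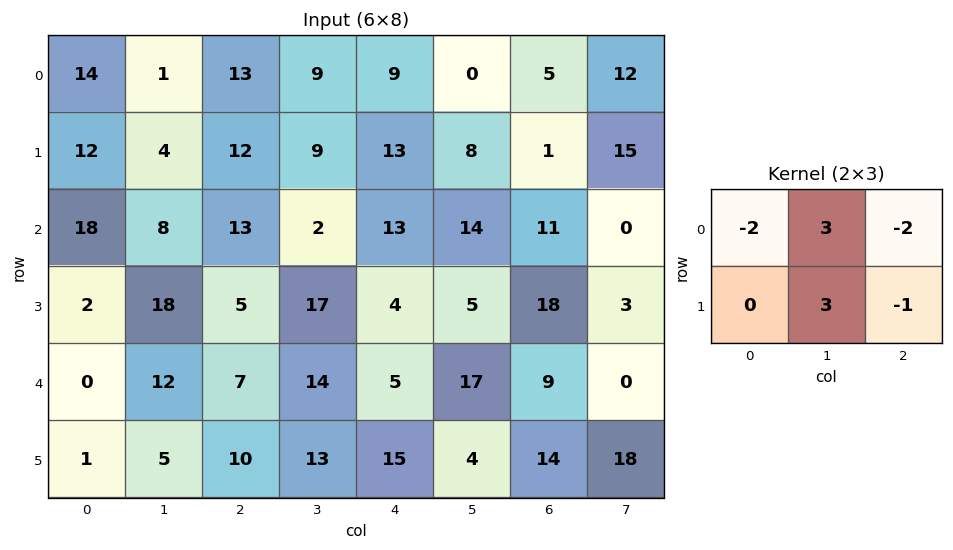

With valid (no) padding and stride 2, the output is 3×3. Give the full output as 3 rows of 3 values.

-51 -3 -5
11 1 -9
27 42 21

Output[0,0]: The receptive field on the input at this output position is [14 1 13 / 12 4 12]. Elementwise product with the kernel and sum: 14·-2 + 1·3 + 13·-2 + 4·3 + 12·-1.
Output[0,1]: The receptive field on the input at this output position is [13 9 9 / 12 9 13]. Elementwise product with the kernel and sum: 13·-2 + 9·3 + 9·-2 + 9·3 + 13·-1.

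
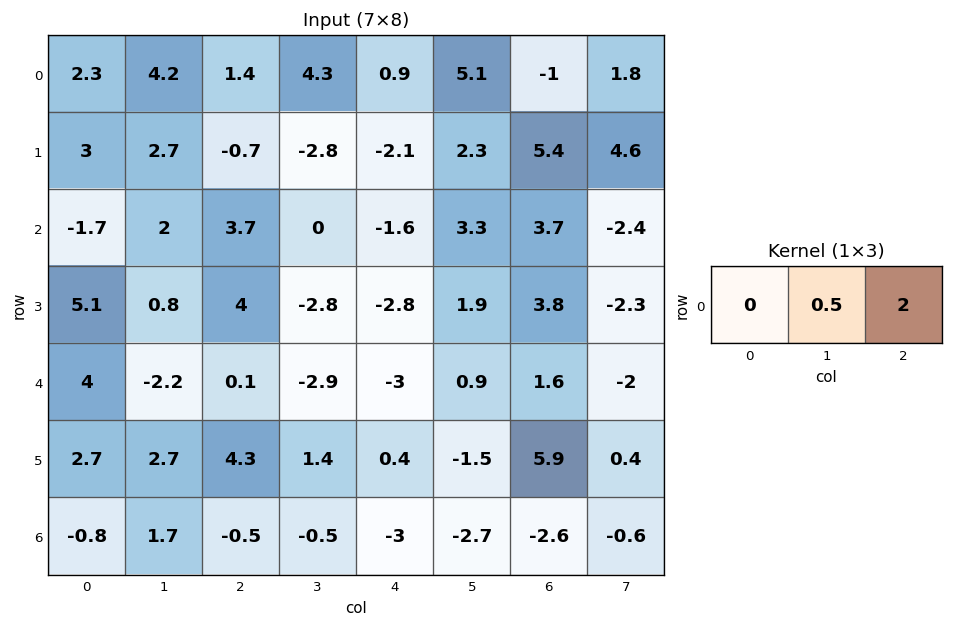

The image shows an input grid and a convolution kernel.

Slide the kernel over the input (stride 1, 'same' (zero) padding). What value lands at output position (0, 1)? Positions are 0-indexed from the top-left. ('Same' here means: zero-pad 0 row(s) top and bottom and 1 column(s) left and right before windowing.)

The receptive field on the zero-padded input at this output position is [2.3 4.2 1.4]. Elementwise product with the kernel and sum: 4.2·0.5 + 1.4·2.

4.9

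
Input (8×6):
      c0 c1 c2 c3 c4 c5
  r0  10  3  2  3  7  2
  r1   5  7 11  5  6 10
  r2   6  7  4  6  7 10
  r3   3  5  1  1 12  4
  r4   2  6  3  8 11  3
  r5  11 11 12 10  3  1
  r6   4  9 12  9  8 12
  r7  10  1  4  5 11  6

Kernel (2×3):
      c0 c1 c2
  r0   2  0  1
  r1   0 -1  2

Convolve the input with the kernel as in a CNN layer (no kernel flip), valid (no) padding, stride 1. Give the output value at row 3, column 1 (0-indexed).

The receptive field on the input at this output position is [5 1 1 / 6 3 8]. Elementwise product with the kernel and sum: 5·2 + 1·1 + 3·-1 + 8·2.

24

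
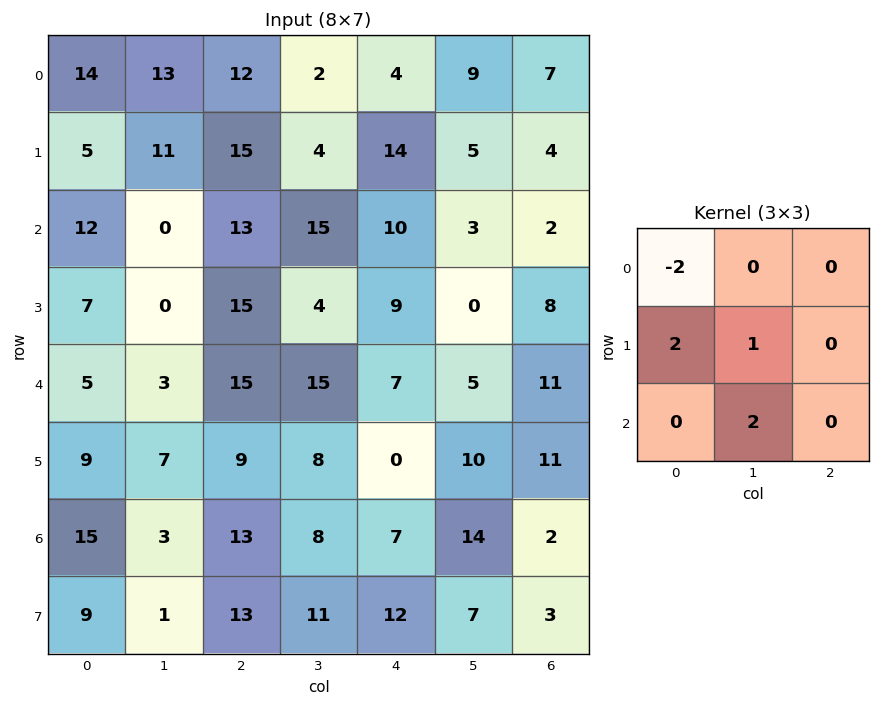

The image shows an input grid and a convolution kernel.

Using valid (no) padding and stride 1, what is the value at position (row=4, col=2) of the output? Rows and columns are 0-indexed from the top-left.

12

The receptive field on the input at this output position is [15 15 7 / 9 8 0 / 13 8 7]. Elementwise product with the kernel and sum: 15·-2 + 9·2 + 8·1 + 8·2.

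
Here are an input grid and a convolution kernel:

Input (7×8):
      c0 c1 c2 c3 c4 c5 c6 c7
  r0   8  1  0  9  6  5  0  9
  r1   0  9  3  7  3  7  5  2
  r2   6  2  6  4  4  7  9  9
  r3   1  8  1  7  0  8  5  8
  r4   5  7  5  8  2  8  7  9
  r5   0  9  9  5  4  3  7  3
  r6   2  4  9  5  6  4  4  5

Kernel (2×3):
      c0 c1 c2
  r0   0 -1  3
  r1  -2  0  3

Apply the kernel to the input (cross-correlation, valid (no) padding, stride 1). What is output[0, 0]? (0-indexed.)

The receptive field on the input at this output position is [8 1 0 / 0 9 3]. Elementwise product with the kernel and sum: 1·-1 + 0·3 + 0·-2 + 3·3.

8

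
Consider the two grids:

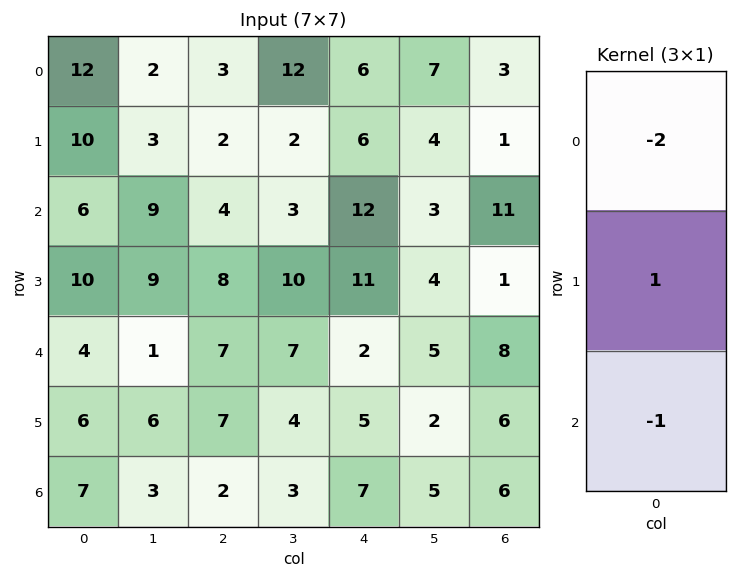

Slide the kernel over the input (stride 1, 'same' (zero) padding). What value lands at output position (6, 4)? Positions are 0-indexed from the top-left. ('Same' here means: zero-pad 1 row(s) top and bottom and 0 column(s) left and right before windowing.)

-3

The receptive field on the zero-padded input at this output position is [5 / 7 / 0]. Elementwise product with the kernel and sum: 5·-2 + 7·1 + 0·-1.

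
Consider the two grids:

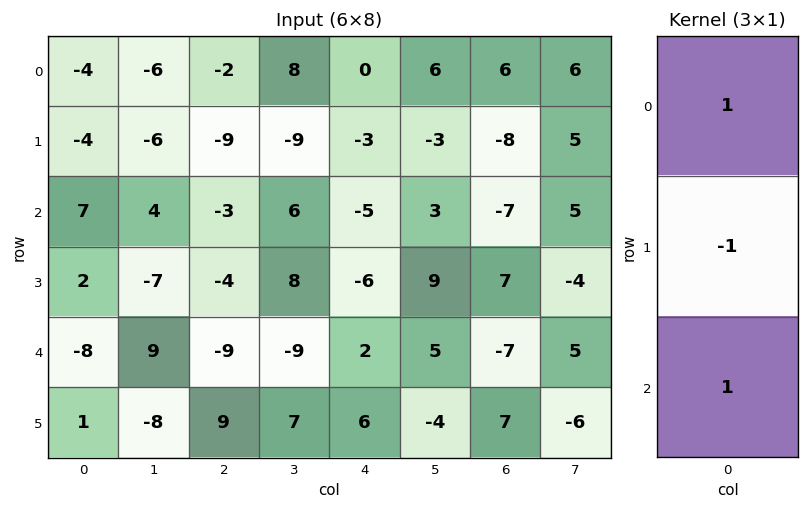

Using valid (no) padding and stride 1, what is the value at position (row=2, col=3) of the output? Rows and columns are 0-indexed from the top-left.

-11

The receptive field on the input at this output position is [6 / 8 / -9]. Elementwise product with the kernel and sum: 6·1 + 8·-1 + -9·1.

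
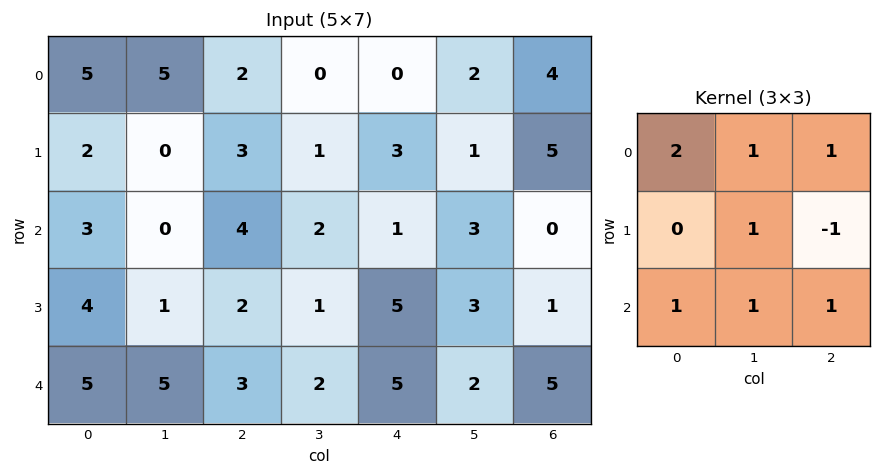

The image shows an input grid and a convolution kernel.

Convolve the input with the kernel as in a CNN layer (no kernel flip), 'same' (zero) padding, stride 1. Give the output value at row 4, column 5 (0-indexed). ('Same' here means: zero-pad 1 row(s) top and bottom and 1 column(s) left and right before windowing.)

11

The receptive field on the zero-padded input at this output position is [5 3 1 / 5 2 5 / 0 0 0]. Elementwise product with the kernel and sum: 5·2 + 3·1 + 1·1 + 2·1 + 5·-1 + 0·1 + 0·1 + 0·1.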